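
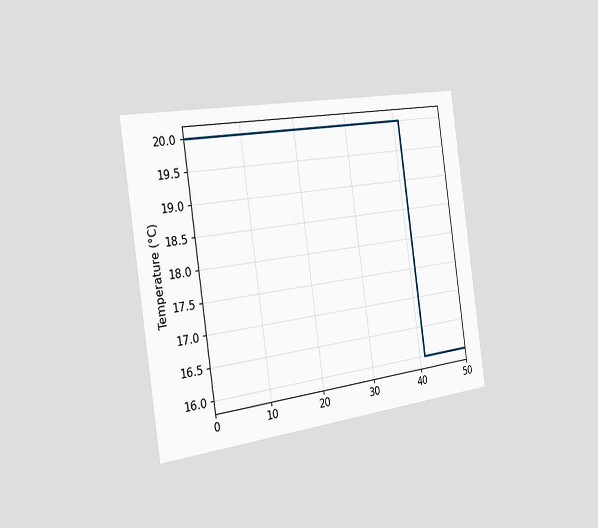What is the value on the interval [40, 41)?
The chart is tilted about 8° counter-clockwise and viewed slightly from the left. On [40, 41) the step sits at 20°C.

20°C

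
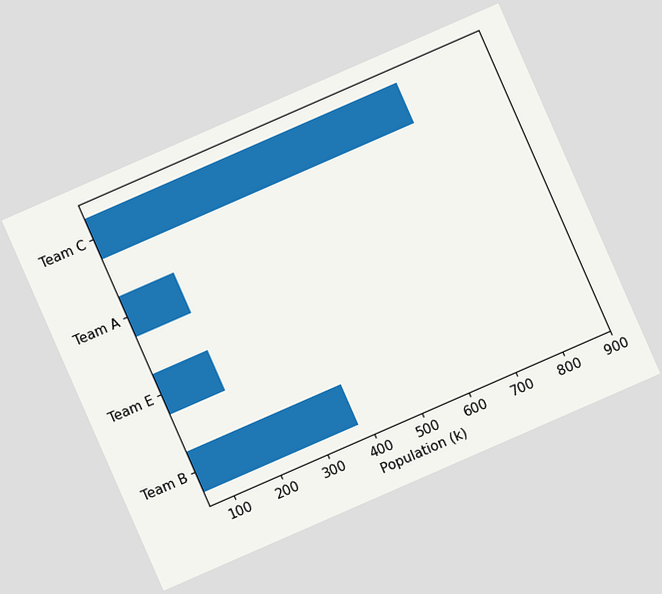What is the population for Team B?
378k

The chart is tilted about 24° counter-clockwise. Reading along the chart's x-axis, the Team B bar reaches 378k.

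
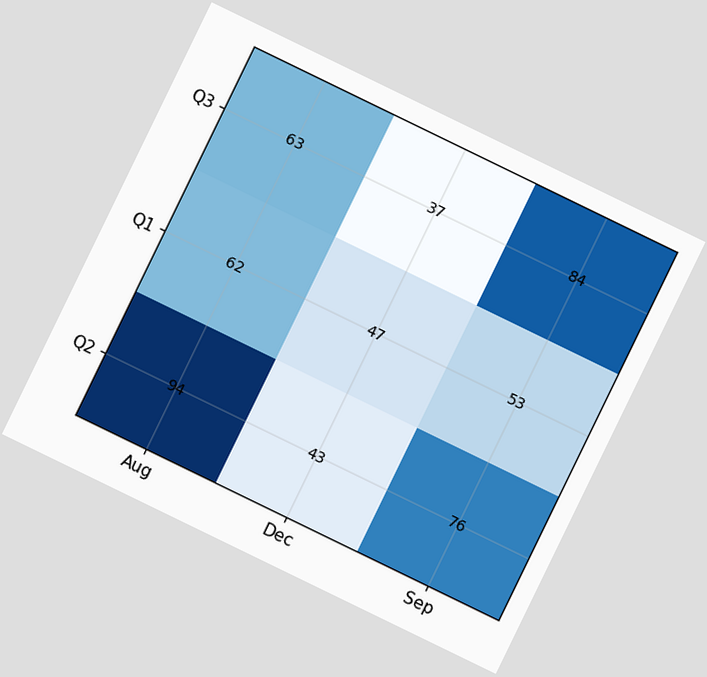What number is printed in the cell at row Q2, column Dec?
The chart is tilted about 26° clockwise. The (Q2, Dec) cell reads 43.

43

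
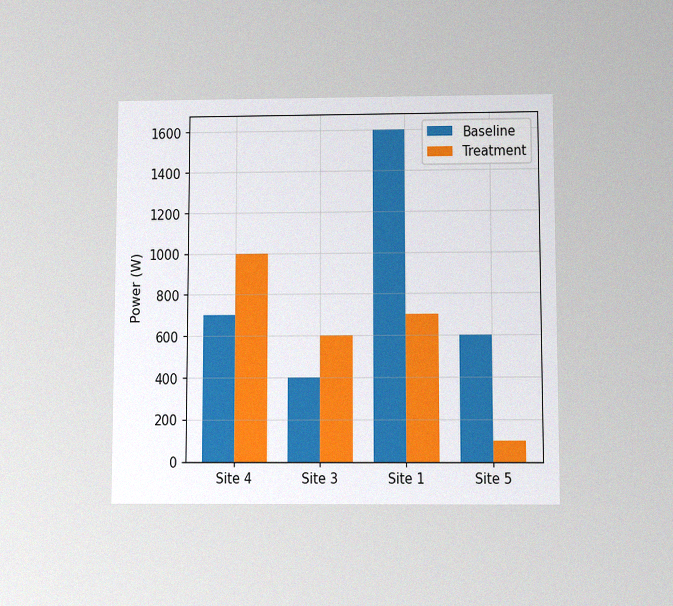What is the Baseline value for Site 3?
The chart is viewed slightly from below, with some photo noise. The Baseline bar at Site 3 reaches 400W on the y-axis.

400W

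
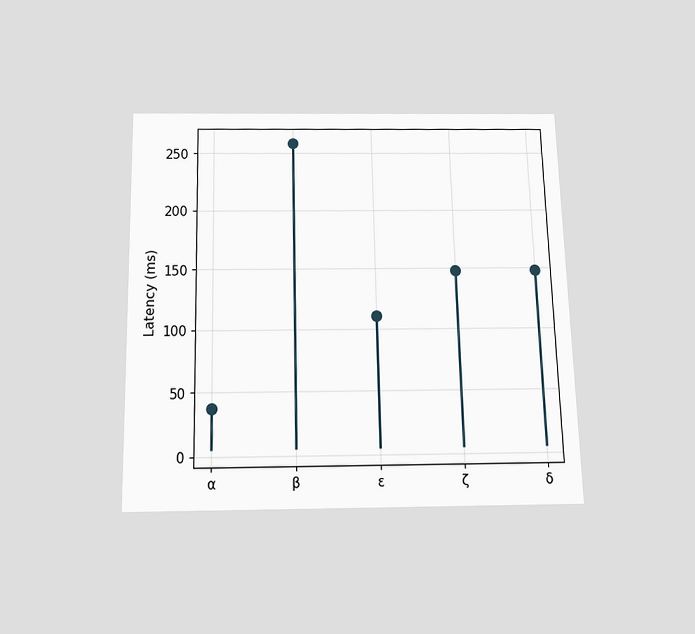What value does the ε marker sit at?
The chart is viewed slightly from below. The ε marker sits at 111ms.

111ms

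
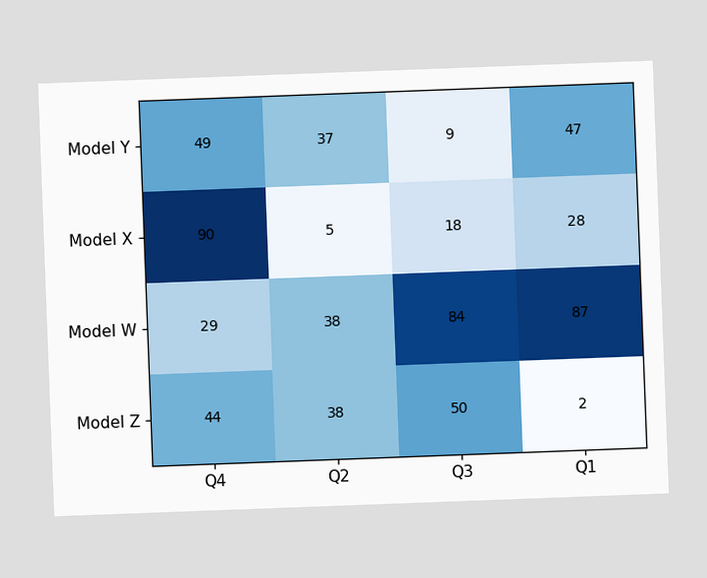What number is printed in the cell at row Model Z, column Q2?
38

The chart is tilted about 2° counter-clockwise. The (Model Z, Q2) cell reads 38.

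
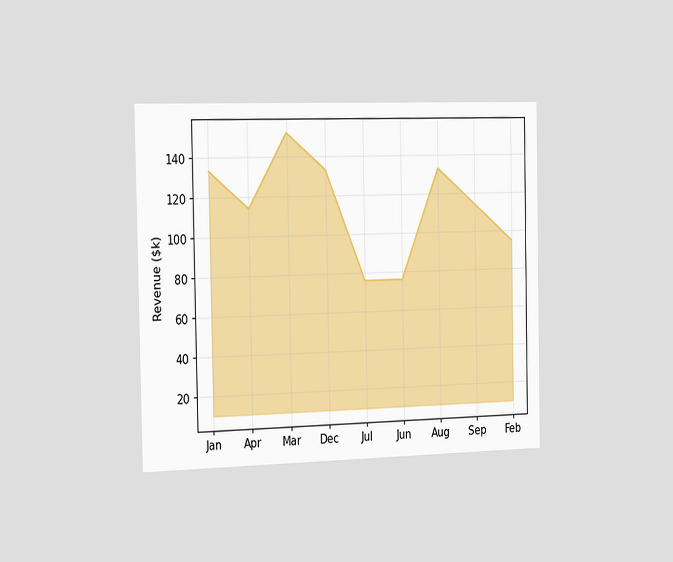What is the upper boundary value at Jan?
The chart is viewed slightly from the left. At Jan the upper boundary is at $133k.

$133k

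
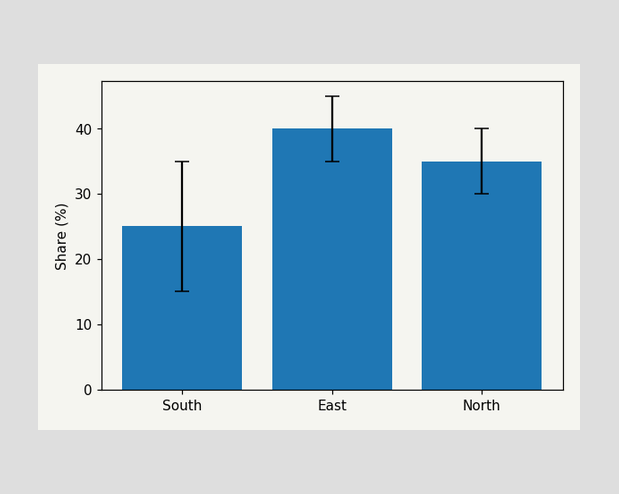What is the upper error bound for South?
35%

The South bar's upper whisker reaches 35%.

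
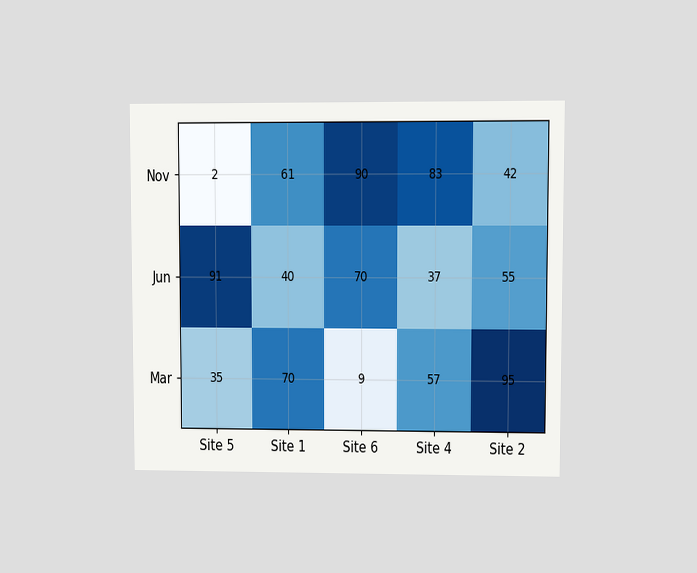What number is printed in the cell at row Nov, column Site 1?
61

The chart is viewed at a slight angle. The (Nov, Site 1) cell reads 61.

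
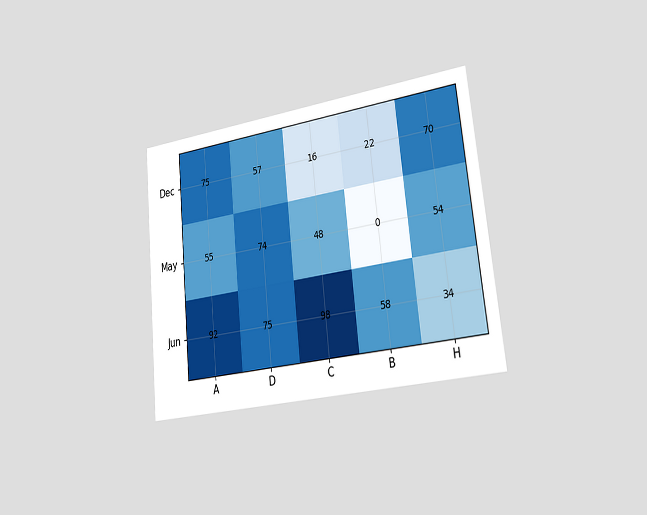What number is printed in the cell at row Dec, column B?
The chart is tilted about 6° counter-clockwise and viewed slightly from the right. The (Dec, B) cell reads 22.

22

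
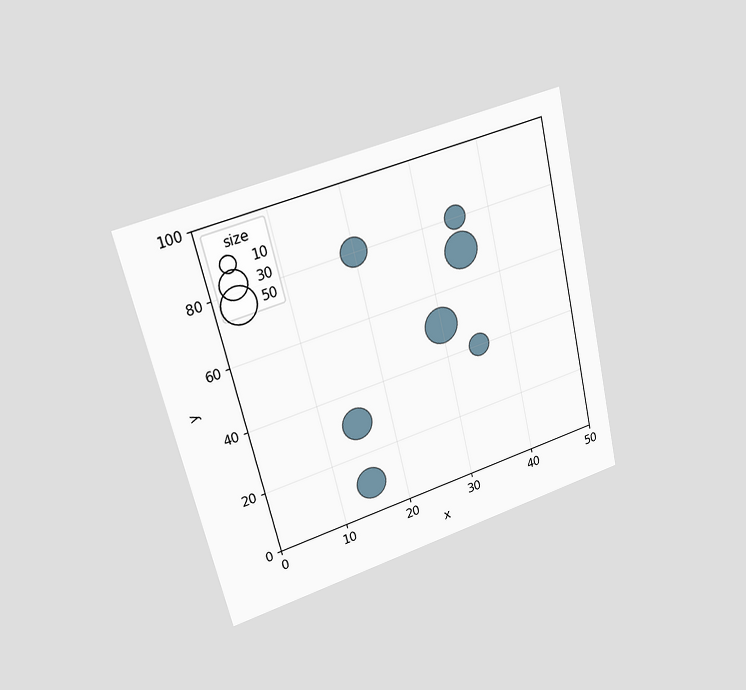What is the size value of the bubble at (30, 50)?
The chart is tilted about 13° counter-clockwise and viewed at a slight angle. Matching the bubble at (30, 50) against the size legend gives 50.

50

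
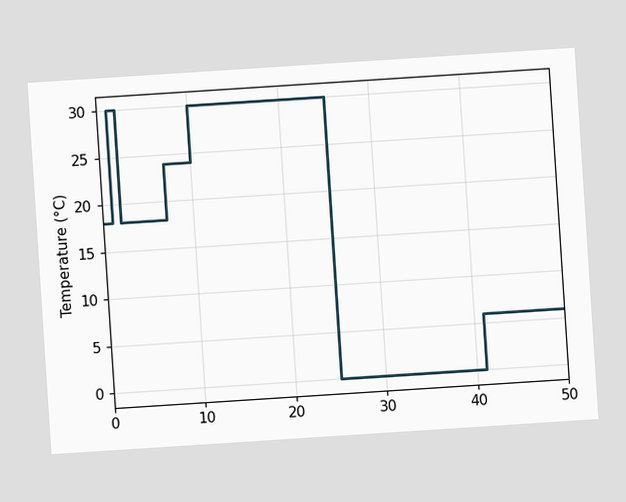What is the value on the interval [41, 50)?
6°C

The chart is tilted about 4° counter-clockwise. On [41, 50) the step sits at 6°C.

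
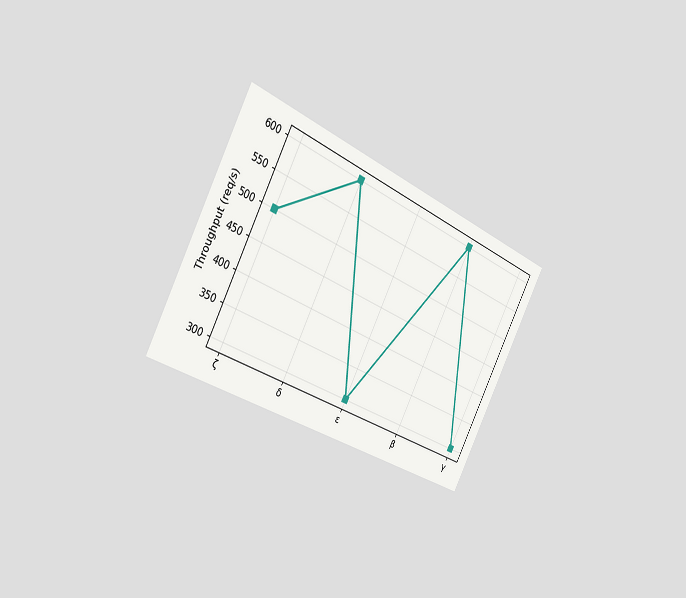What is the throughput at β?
The chart is tilted about 27° clockwise and viewed slightly from the left. At β, the line is at 600req/s.

600req/s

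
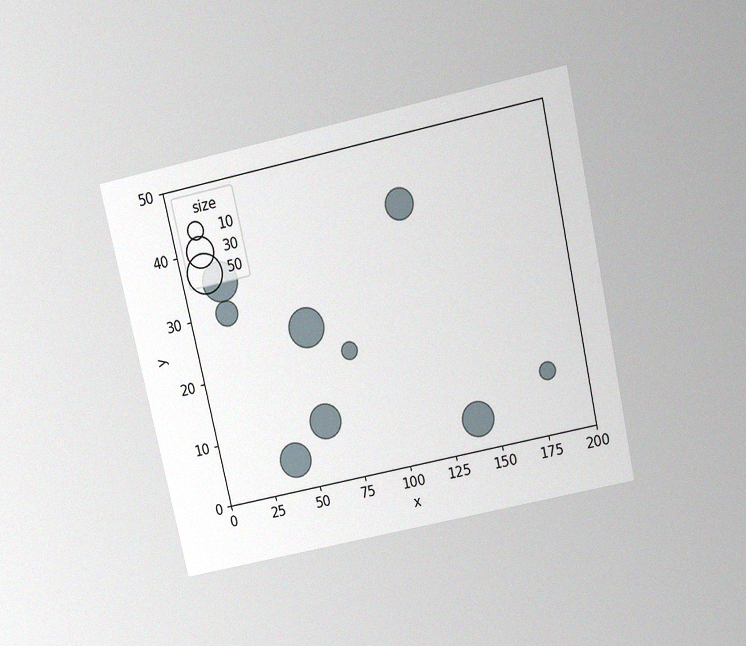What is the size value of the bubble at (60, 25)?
50

The chart is tilted about 13° counter-clockwise and viewed slightly from above, with some photo noise. Matching the bubble at (60, 25) against the size legend gives 50.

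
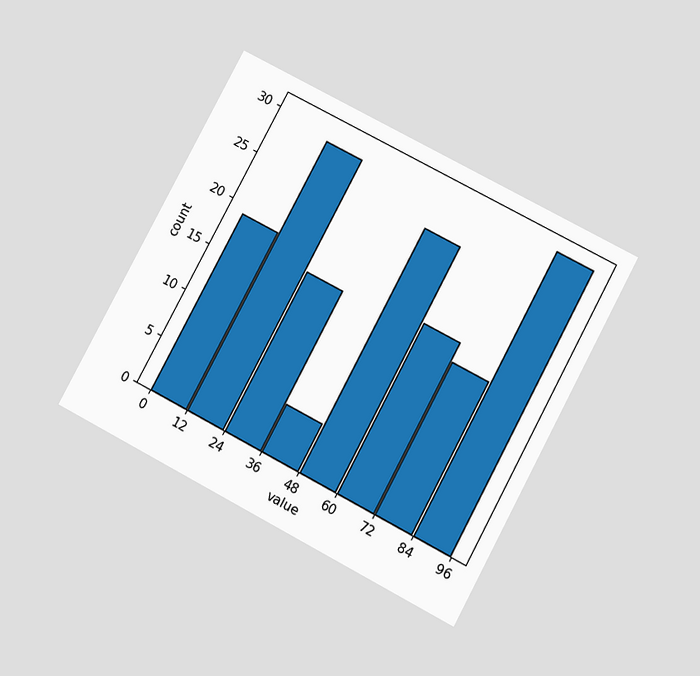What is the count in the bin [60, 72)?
18

The chart is tilted about 28° clockwise and viewed at a slight angle. The [60, 72) bin has height 18.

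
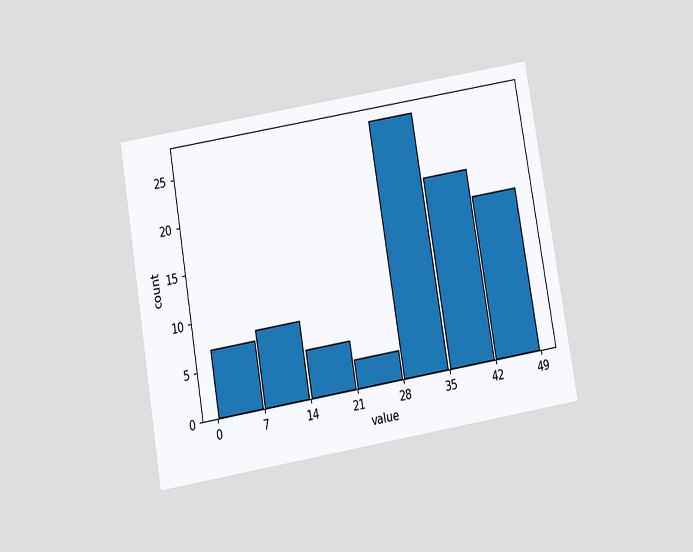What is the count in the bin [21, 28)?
3

The chart is tilted about 10° counter-clockwise and viewed slightly from below. The [21, 28) bin has height 3.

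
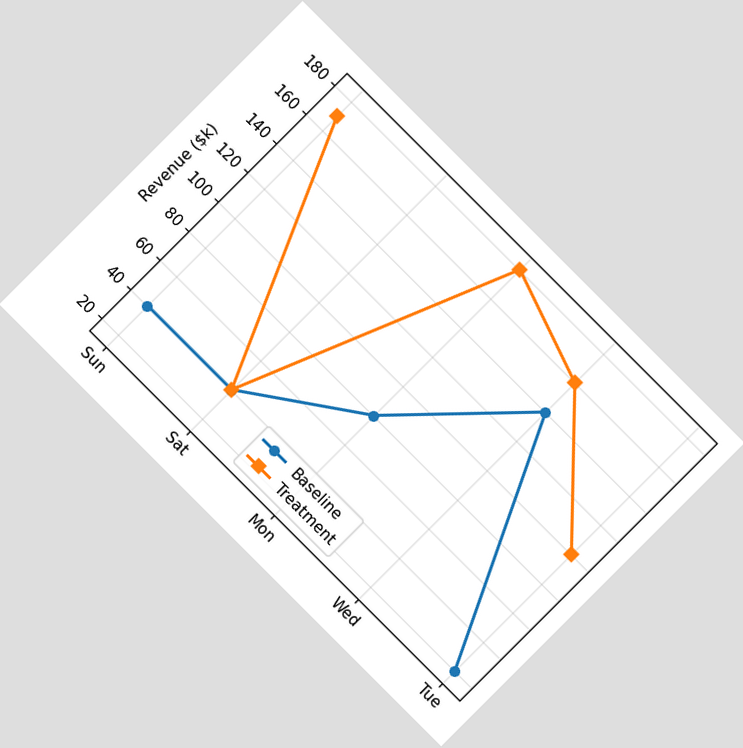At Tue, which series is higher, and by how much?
Treatment, by $80k

The chart is tilted about 45° clockwise. At Tue, Treatment sits above the other line by $80k.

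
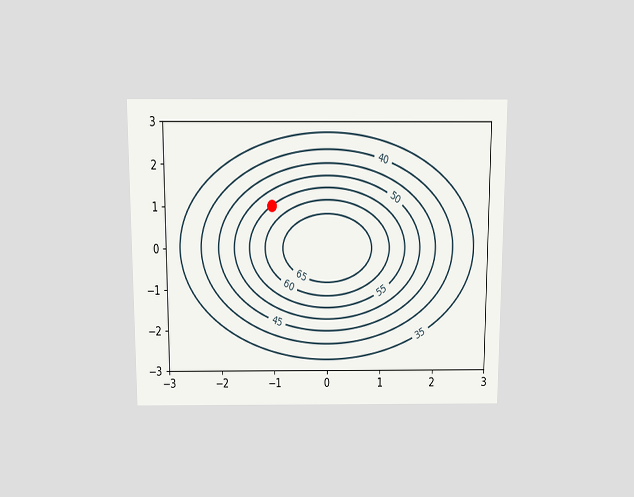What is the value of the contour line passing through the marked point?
The chart is viewed slightly from above. The marked point sits on the contour labelled 55.

55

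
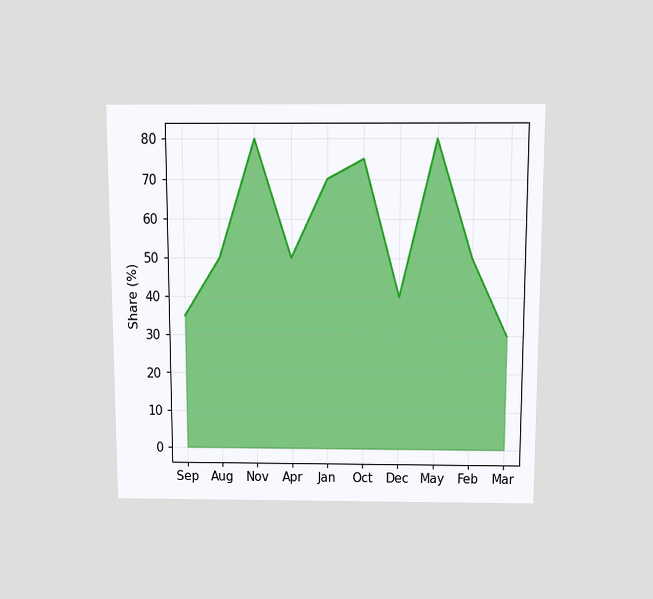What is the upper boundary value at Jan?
The chart is viewed slightly from above. At Jan the upper boundary is at 70%.

70%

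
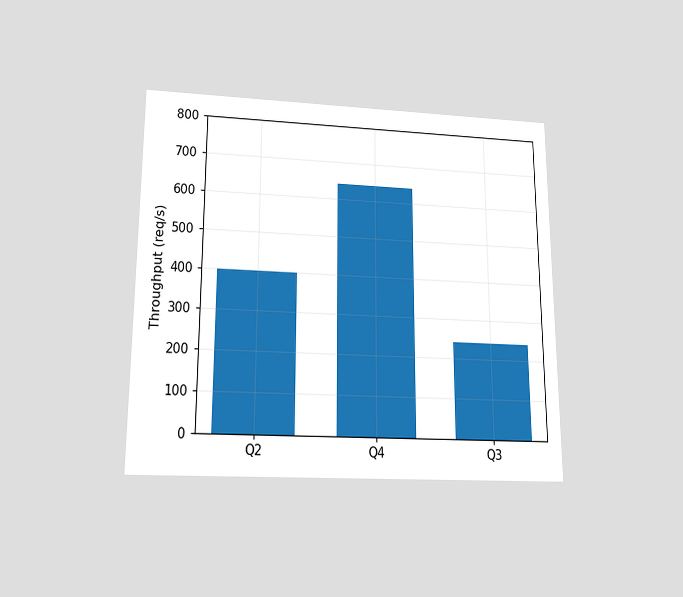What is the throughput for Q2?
400req/s

The chart is viewed slightly from below. Reading along the chart's y-axis, the Q2 bar reaches 400req/s.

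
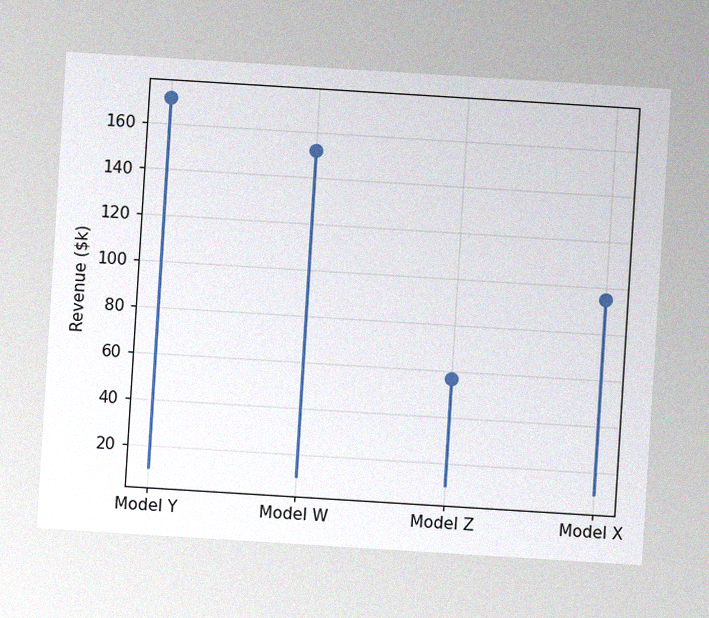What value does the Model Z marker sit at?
$57k

The chart is tilted about 4° clockwise, with some photo noise. The Model Z marker sits at $57k.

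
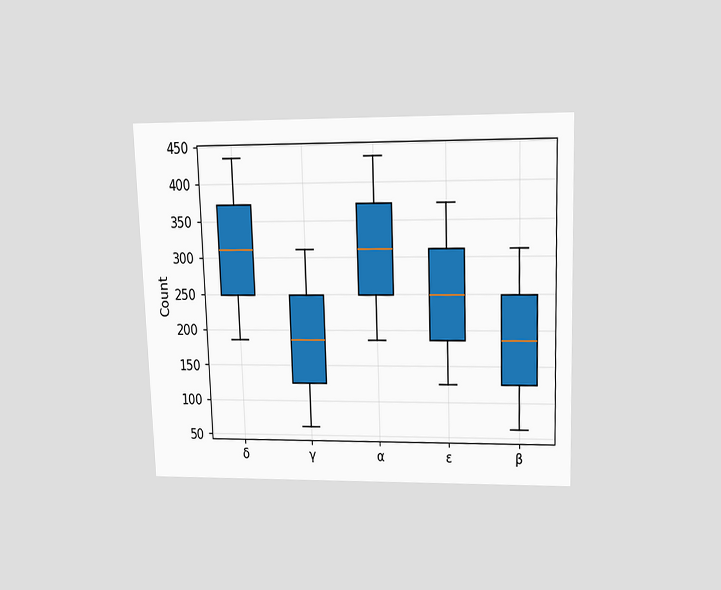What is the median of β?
The chart is tilted about 2° counter-clockwise and viewed slightly from above. The median line in the β box sits at 186.

186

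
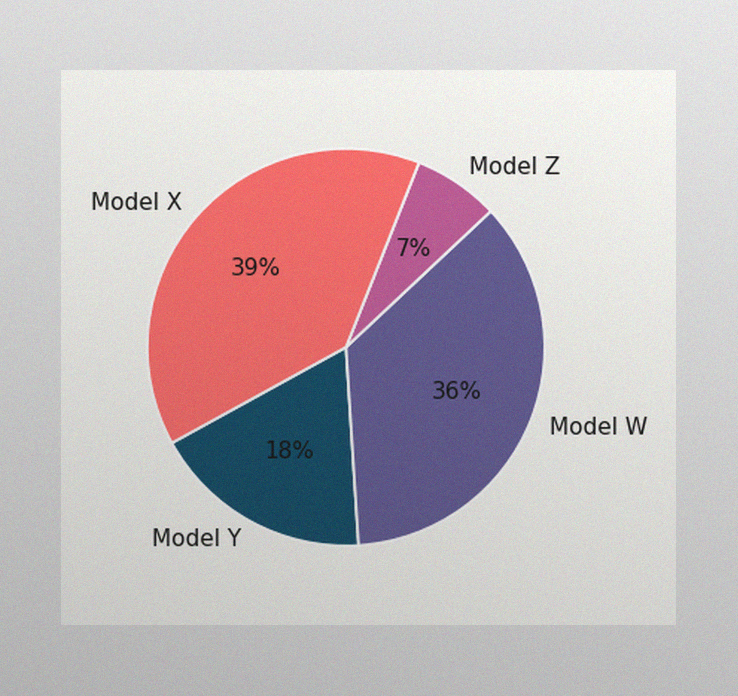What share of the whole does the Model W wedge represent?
36%

The image has some photo noise and uneven lighting. The Model W slice takes up 36% of the pie.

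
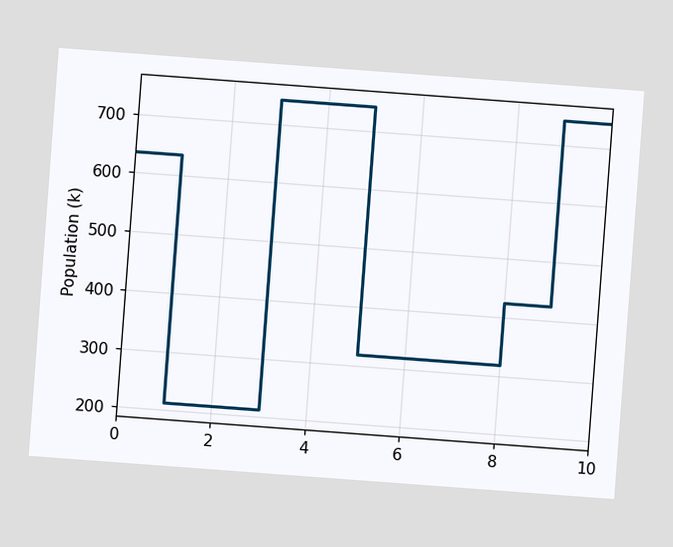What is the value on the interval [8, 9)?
The chart is tilted about 4° clockwise. On [8, 9) the step sits at 424k.

424k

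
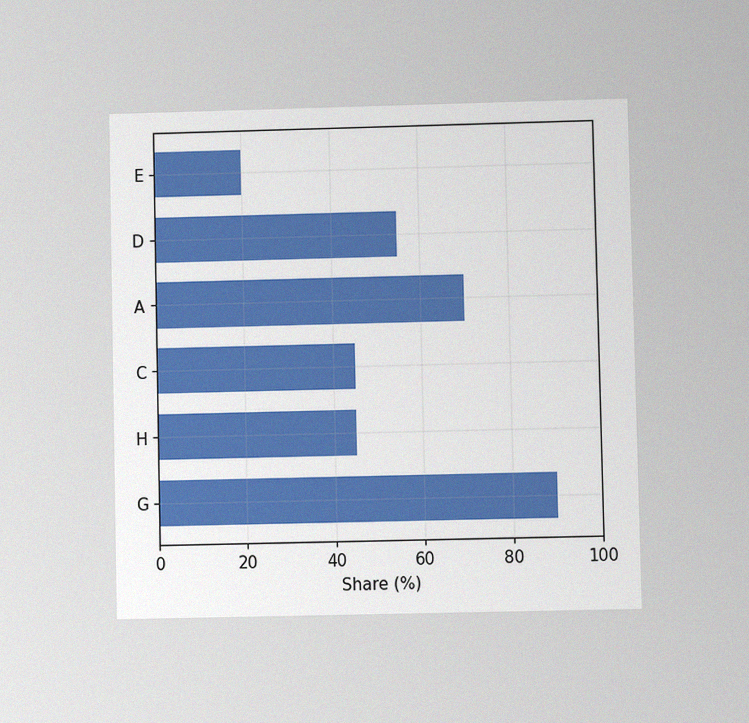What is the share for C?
The chart is viewed at a slight angle, with some photo noise. Reading along the chart's x-axis, the C bar reaches 45%.

45%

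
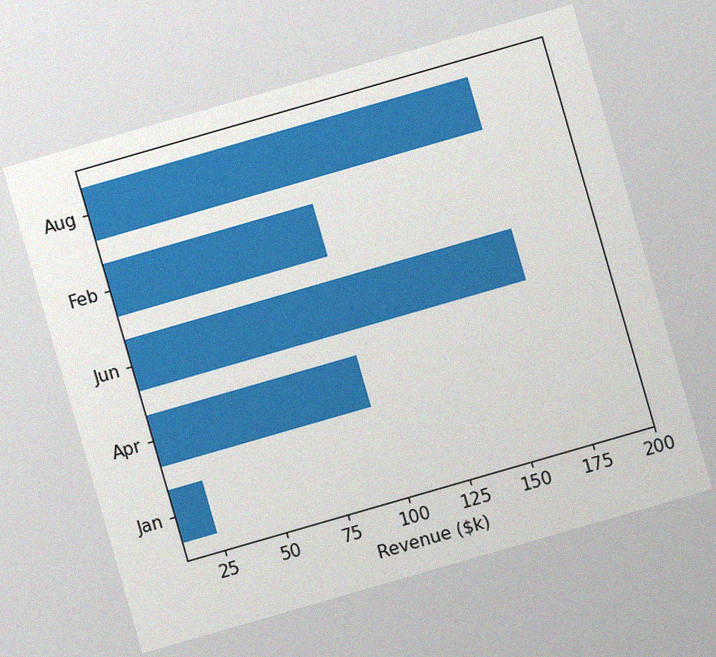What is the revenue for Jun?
The chart is tilted about 16° counter-clockwise, with some photo noise. Reading along the chart's x-axis, the Jun bar reaches $168k.

$168k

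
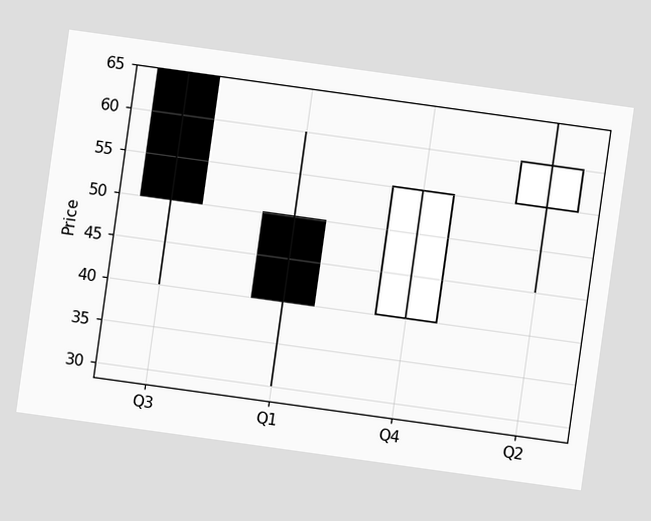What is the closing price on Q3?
The chart is tilted about 8° clockwise. The Q3 candle closes at 50.

50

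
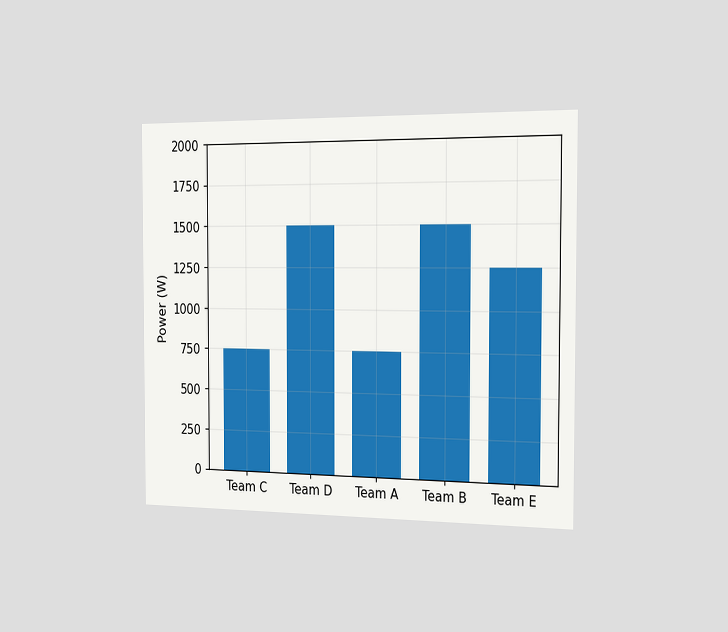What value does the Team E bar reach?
1250W

The chart is viewed slightly from the right. Reading along the chart's y-axis, the Team E bar reaches 1250W.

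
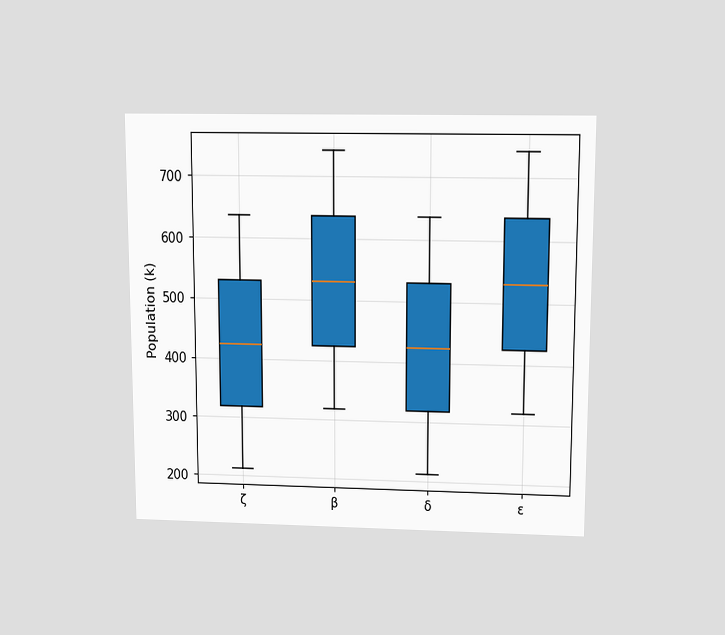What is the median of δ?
424k

The chart is viewed slightly from above. The median line in the δ box sits at 424k.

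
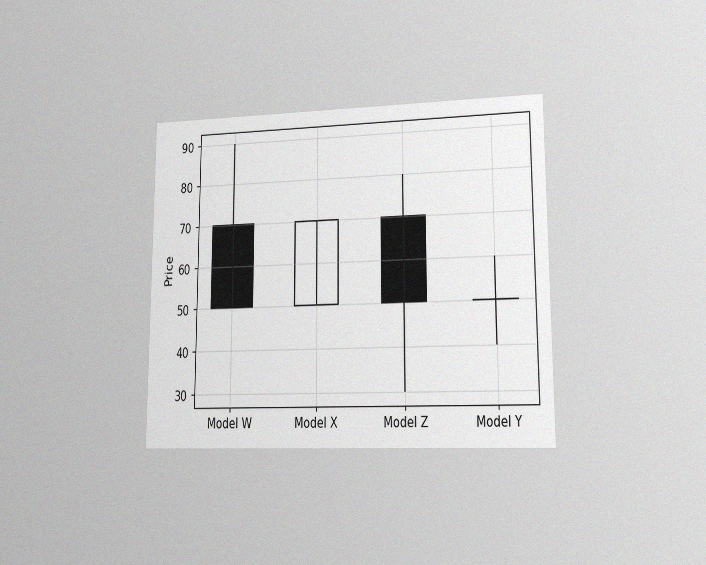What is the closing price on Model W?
The chart is viewed at a slight angle, with some photo noise. The Model W candle closes at 50.

50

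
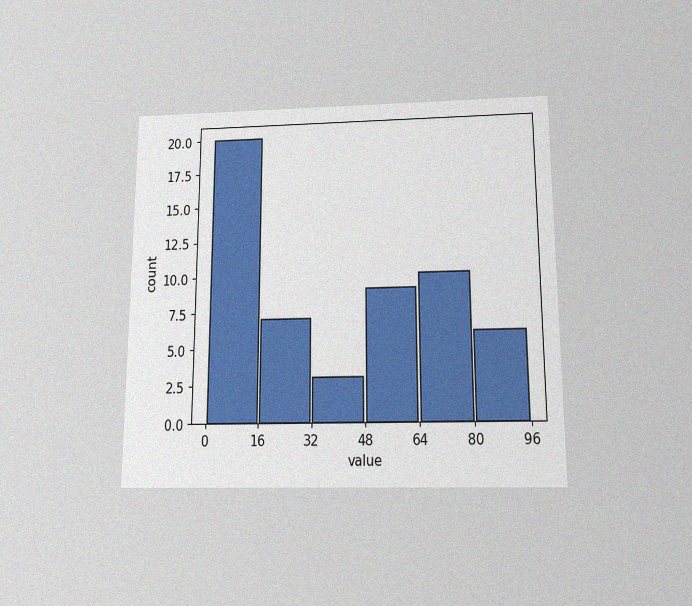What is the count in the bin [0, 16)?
The chart is viewed slightly from below, with some photo noise. The [0, 16) bin has height 20.

20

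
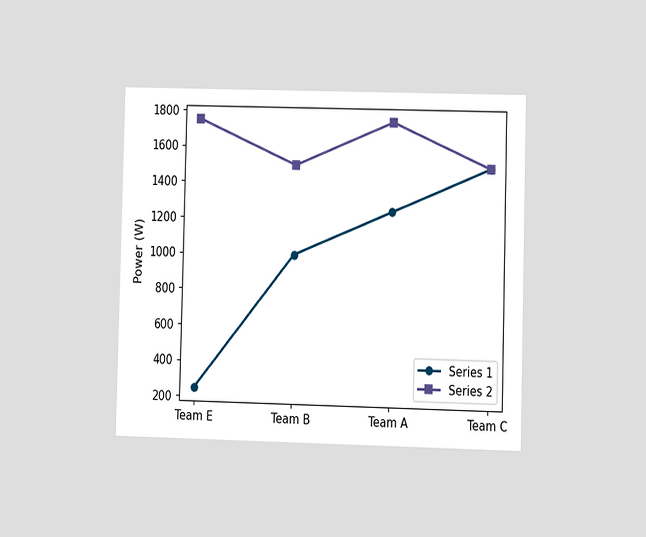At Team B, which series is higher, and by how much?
Series 2, by 500W

The chart is viewed at a slight angle. At Team B, Series 2 sits above the other line by 500W.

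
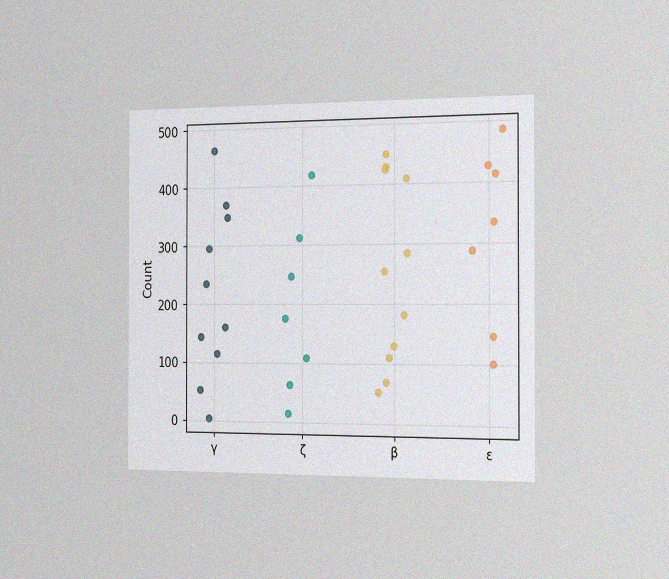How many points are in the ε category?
7

The chart is viewed slightly from the right, with some photo noise. Counting the markers in the ε column gives 7.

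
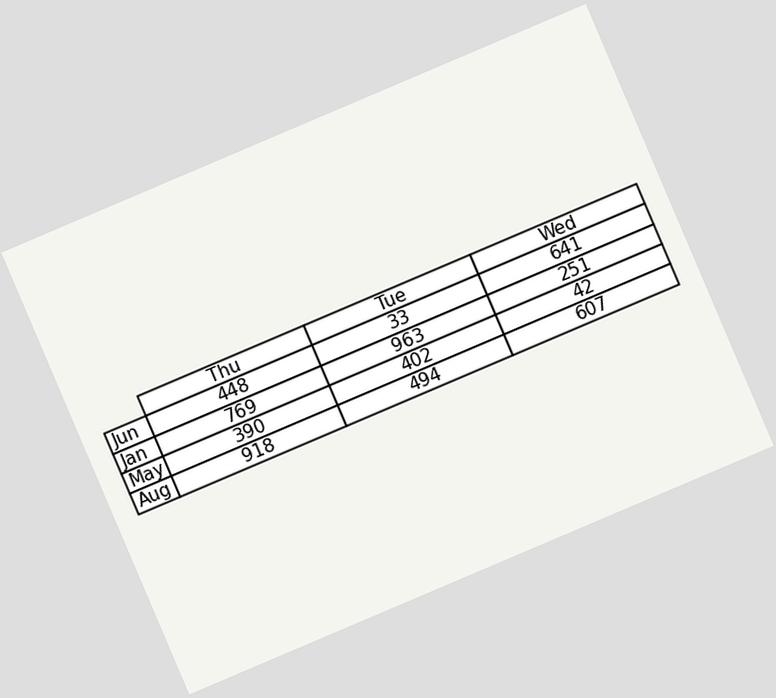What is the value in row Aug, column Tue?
The chart is tilted about 23° counter-clockwise. The (Aug, Tue) cell reads 494.

494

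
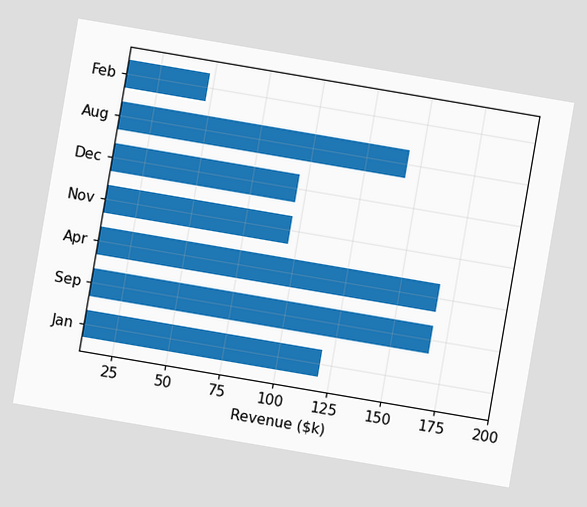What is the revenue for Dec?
The chart is tilted about 10° clockwise. Reading along the chart's x-axis, the Dec bar reaches $96k.

$96k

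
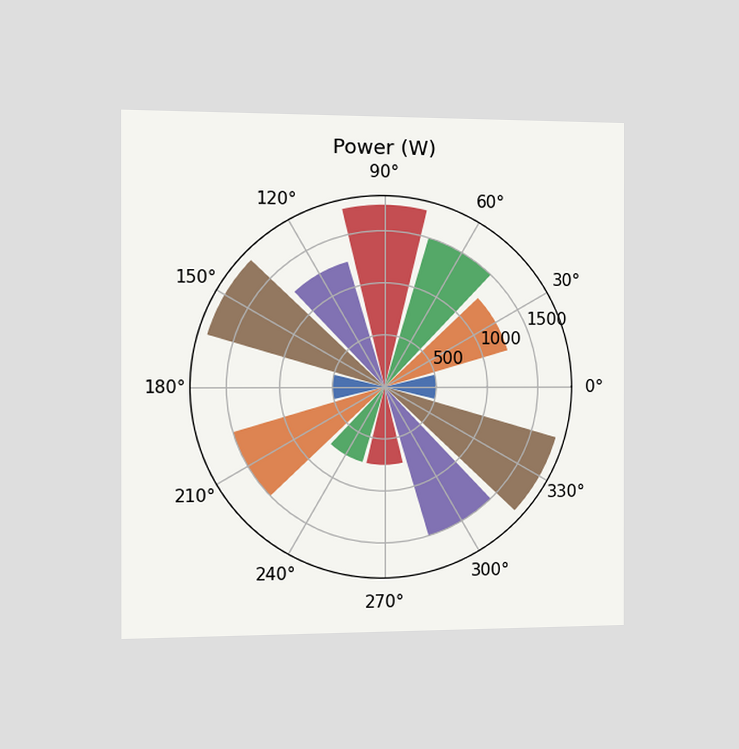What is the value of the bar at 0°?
500W

The chart is viewed slightly from the left. The bar at 0° reaches 500W on the radial axis.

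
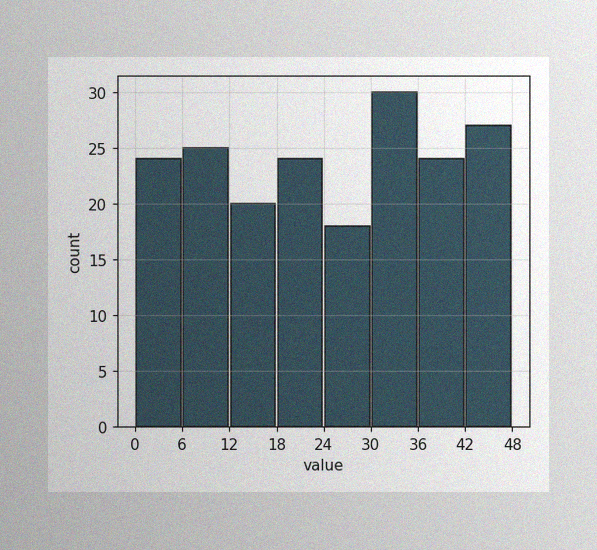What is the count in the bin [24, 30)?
The image has some photo noise and uneven lighting. The [24, 30) bin has height 18.

18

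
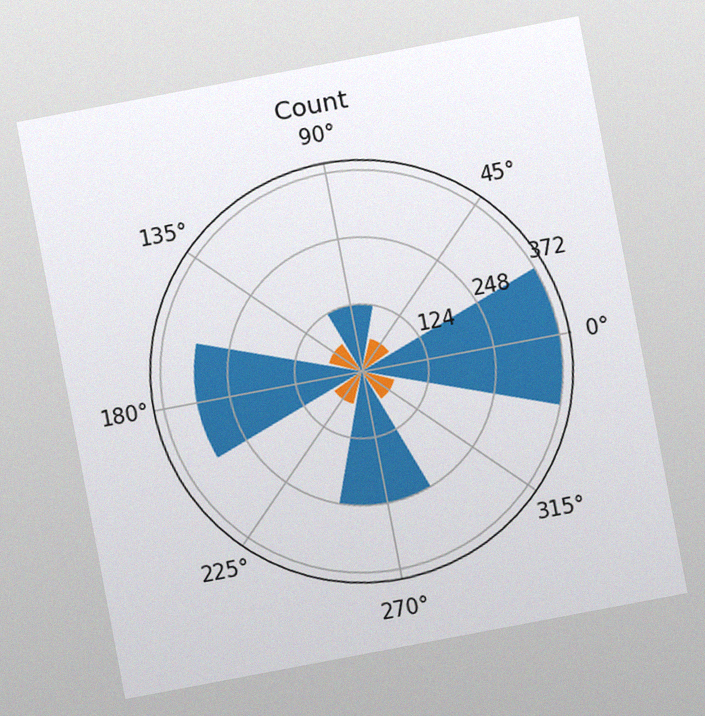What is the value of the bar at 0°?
The chart is tilted about 11° counter-clockwise, with some photo noise. The bar at 0° reaches 372 on the radial axis.

372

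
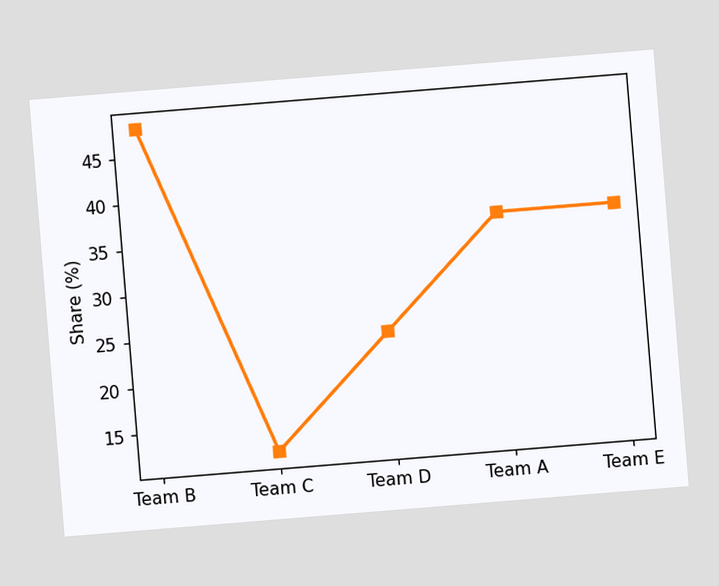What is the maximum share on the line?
48%

The chart is tilted about 5° counter-clockwise. The highest point is at Team B, and reading across to the y-axis gives 48%.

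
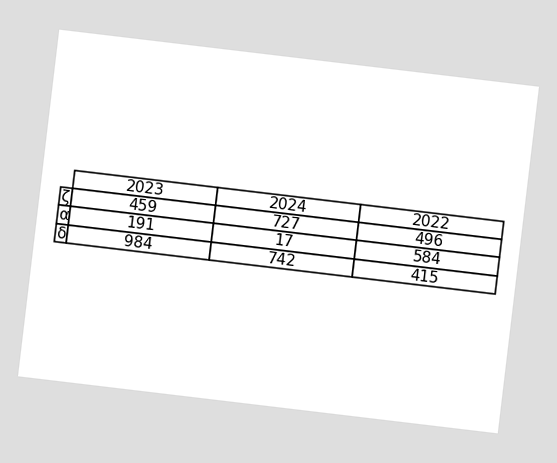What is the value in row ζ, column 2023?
459

The chart is tilted about 7° clockwise. The (ζ, 2023) cell reads 459.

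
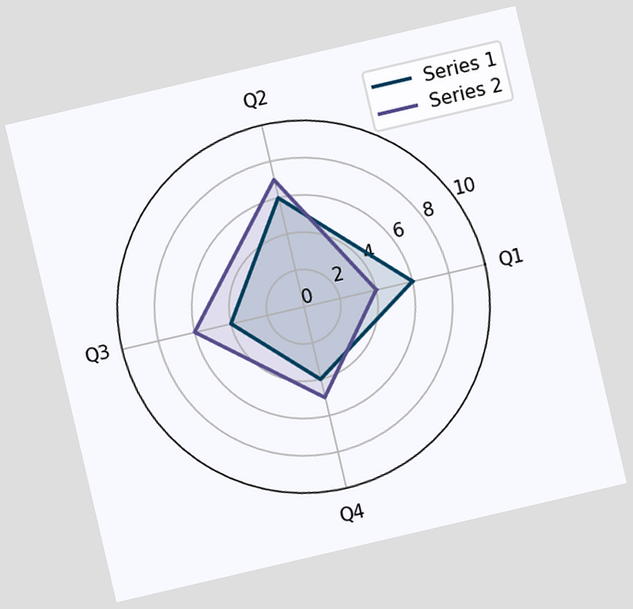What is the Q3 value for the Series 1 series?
The chart is tilted about 13° counter-clockwise. On the Q3 axis, Series 1 reaches 4.

4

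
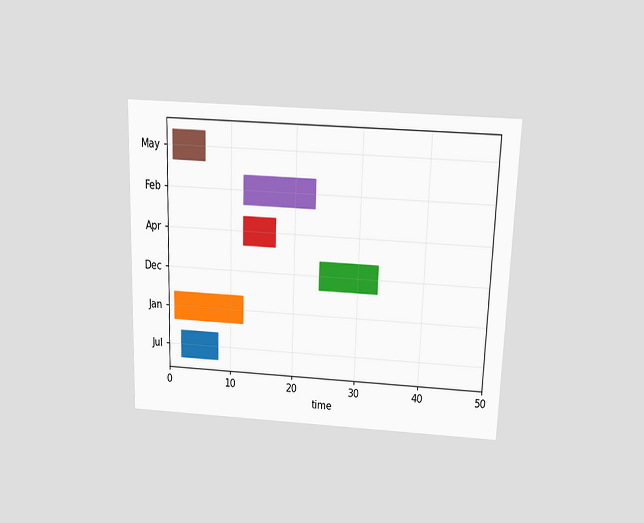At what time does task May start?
The chart is viewed slightly from above. The May bar begins at t=1.

1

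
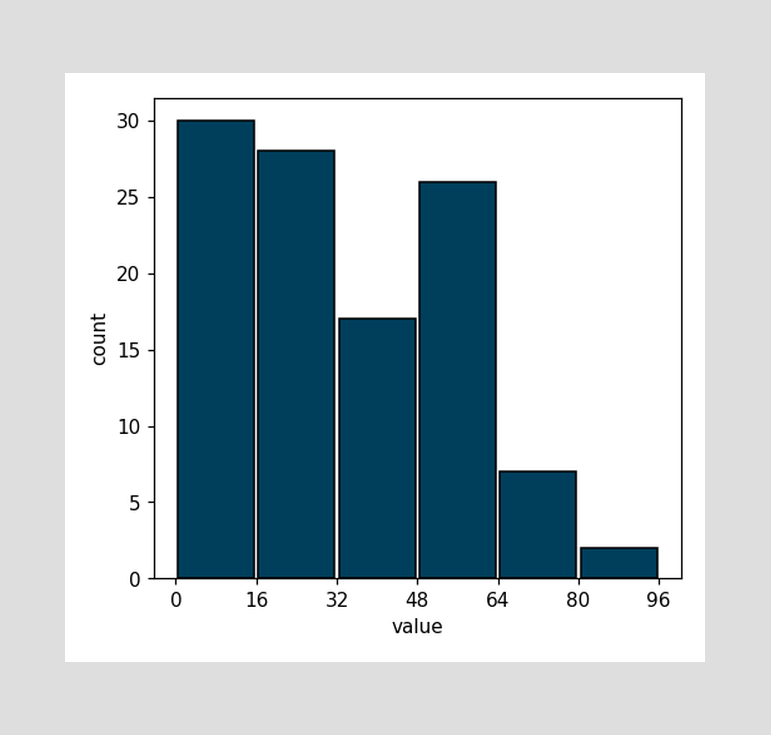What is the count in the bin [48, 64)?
The [48, 64) bin has height 26.

26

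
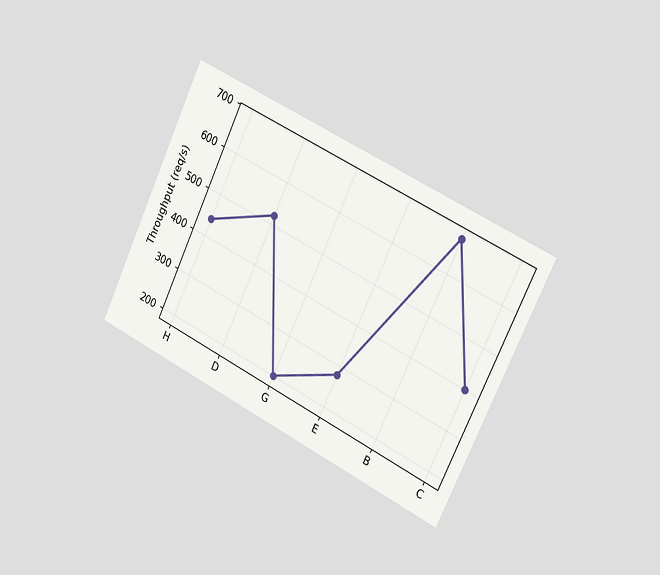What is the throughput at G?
200req/s

The chart is tilted about 26° clockwise and viewed slightly from the right. At G, the line is at 200req/s.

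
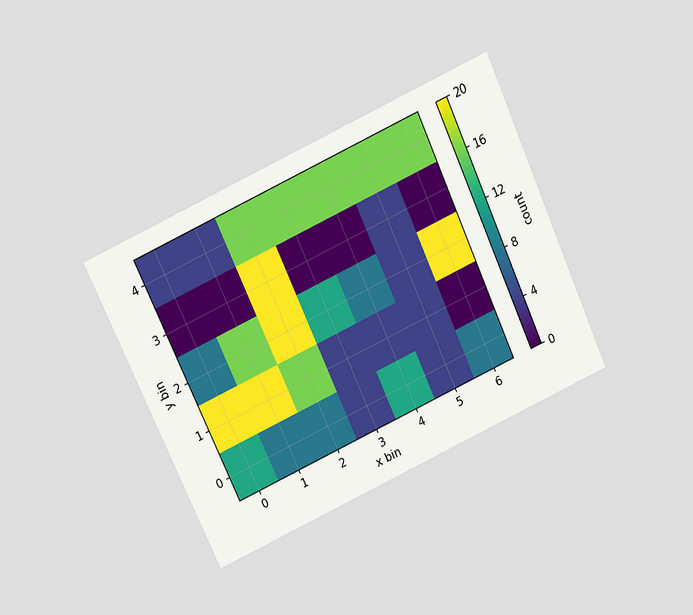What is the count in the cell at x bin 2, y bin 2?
20

The chart is tilted about 25° counter-clockwise and viewed slightly from above. Matching the cell (2, 2) against the colorbar gives 20.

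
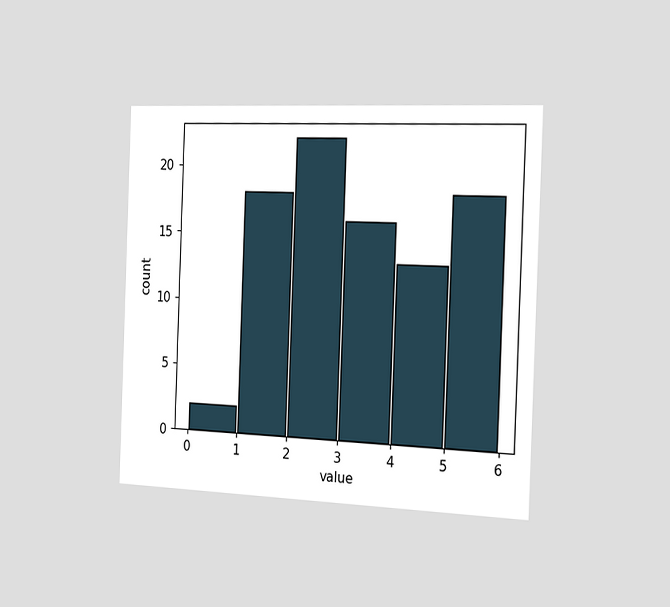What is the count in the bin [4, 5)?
The chart is tilted about 2° clockwise and viewed slightly from the right. The [4, 5) bin has height 13.

13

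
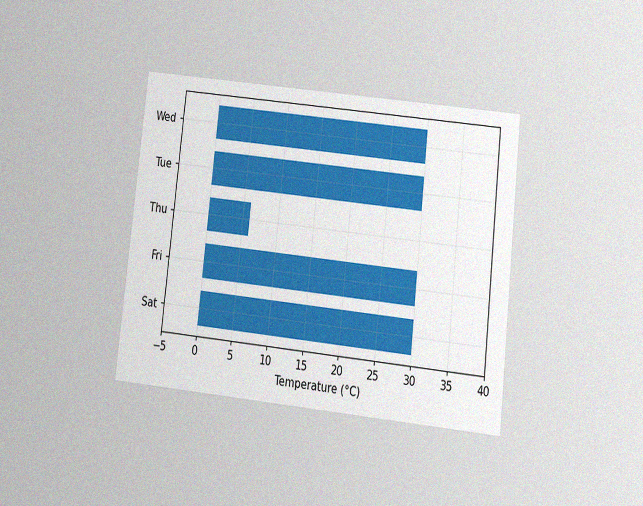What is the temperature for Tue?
30°C

The chart is tilted about 6° clockwise and viewed at a slight angle, with some photo noise. Reading along the chart's x-axis, the Tue bar reaches 30°C.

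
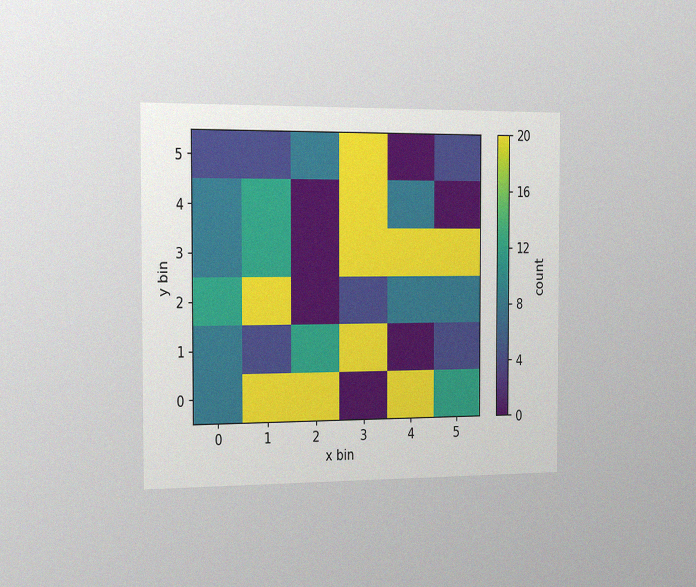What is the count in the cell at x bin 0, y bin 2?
The chart is viewed slightly from the left, with some photo noise. Matching the cell (0, 2) against the colorbar gives 12.

12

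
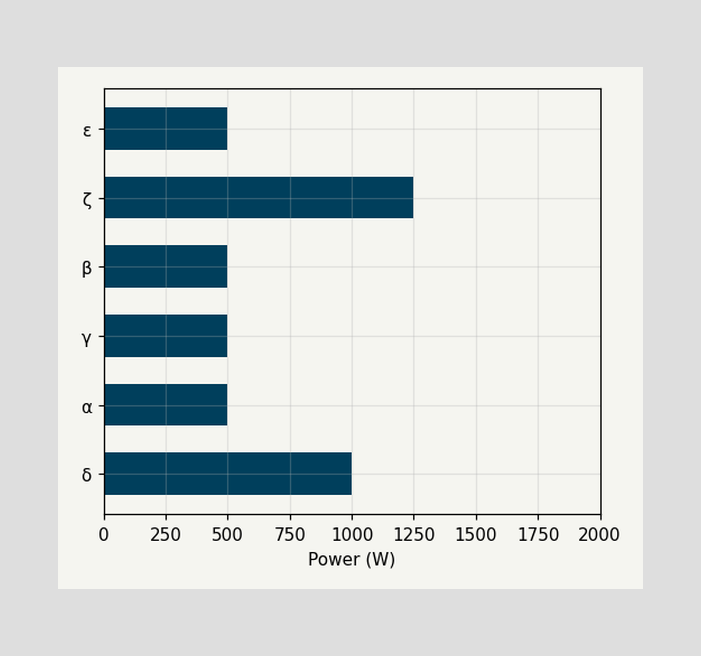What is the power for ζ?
1250W

Reading along the chart's x-axis, the ζ bar reaches 1250W.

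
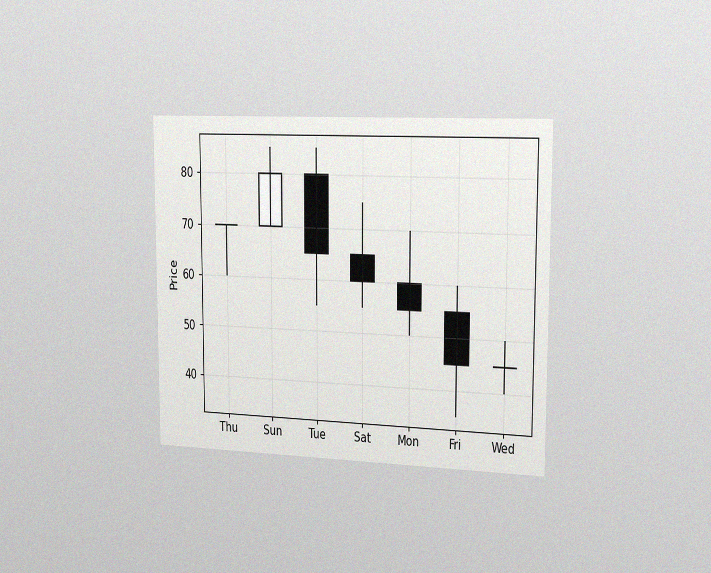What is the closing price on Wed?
The chart is viewed slightly from the right, with some photo noise. The Wed candle closes at 45.

45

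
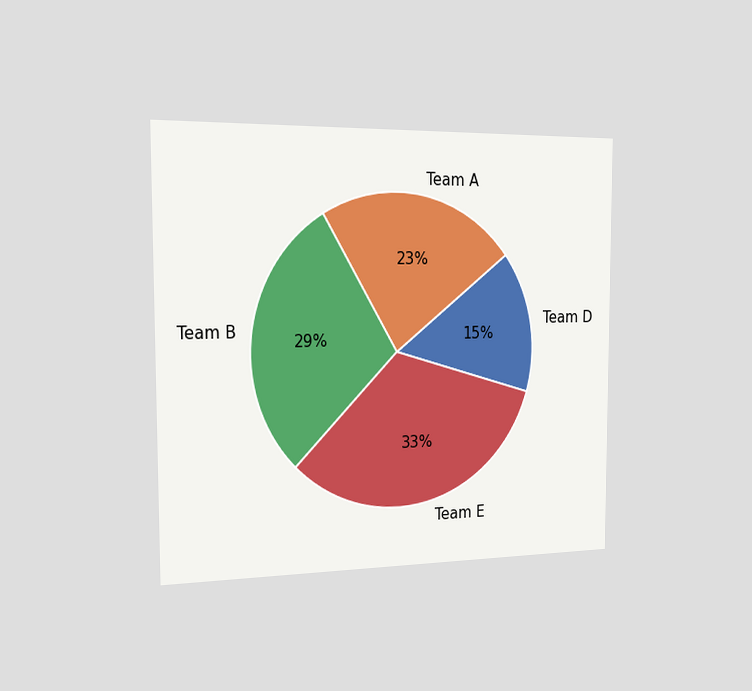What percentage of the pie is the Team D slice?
The chart is viewed slightly from the left. The Team D slice takes up 15% of the pie.

15%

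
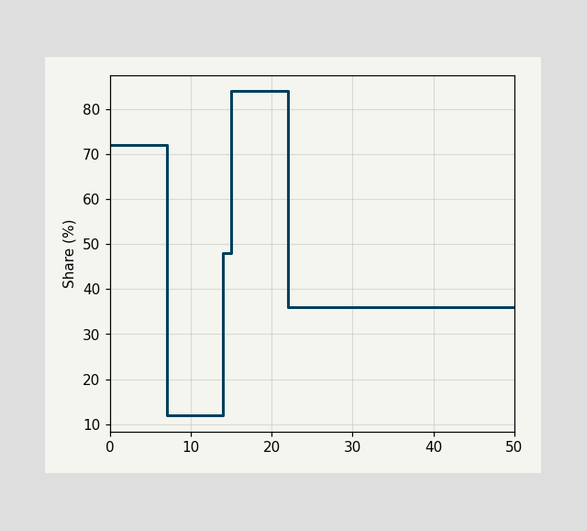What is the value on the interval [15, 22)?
84%

On [15, 22) the step sits at 84%.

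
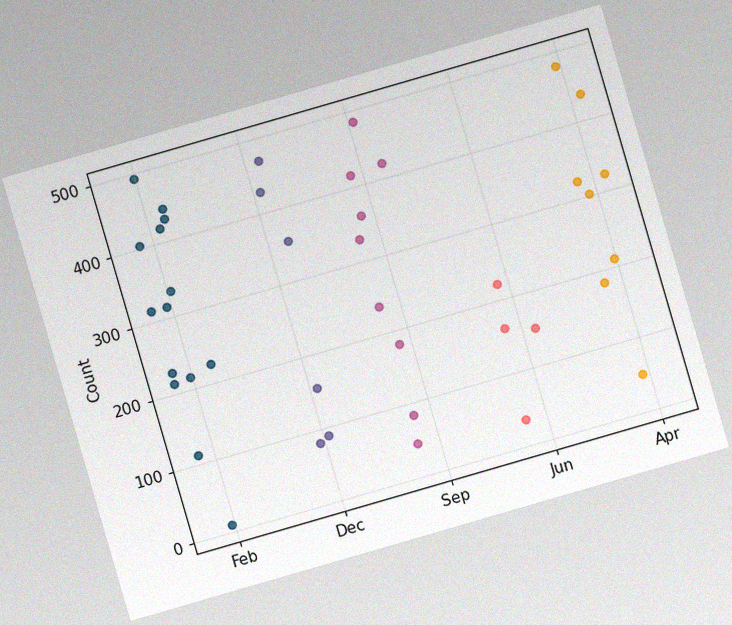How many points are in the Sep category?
9

The chart is tilted about 16° counter-clockwise, with some photo noise. Counting the markers in the Sep column gives 9.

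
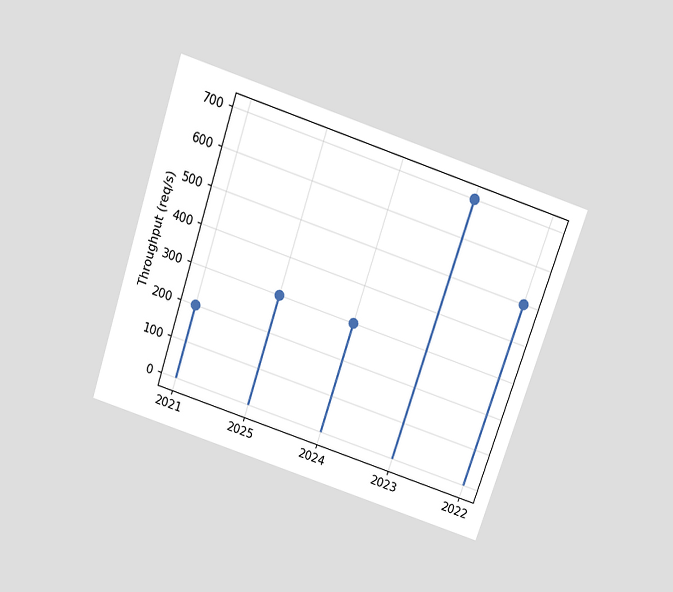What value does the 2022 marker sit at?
500req/s

The chart is tilted about 18° clockwise and viewed slightly from above. The 2022 marker sits at 500req/s.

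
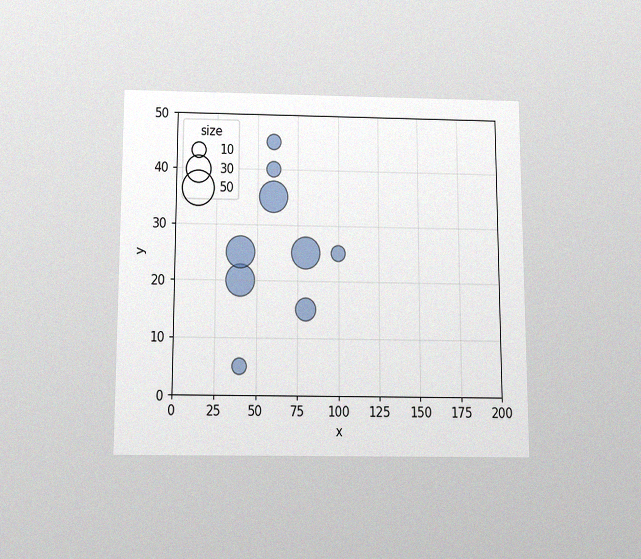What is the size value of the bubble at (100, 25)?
The chart is viewed slightly from below, with some photo noise. Matching the bubble at (100, 25) against the size legend gives 10.

10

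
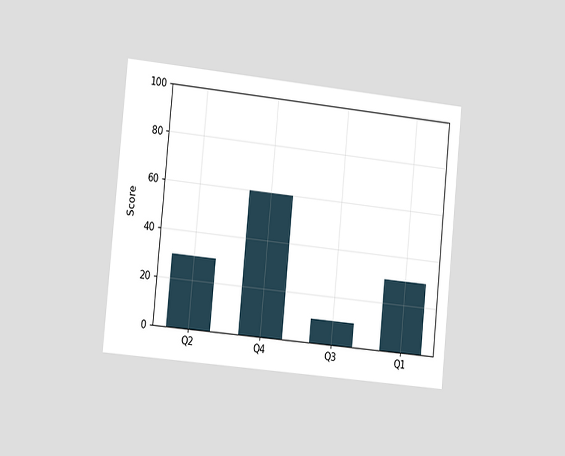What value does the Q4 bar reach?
The chart is tilted about 6° clockwise and viewed slightly from the left. Reading along the chart's y-axis, the Q4 bar reaches 60.

60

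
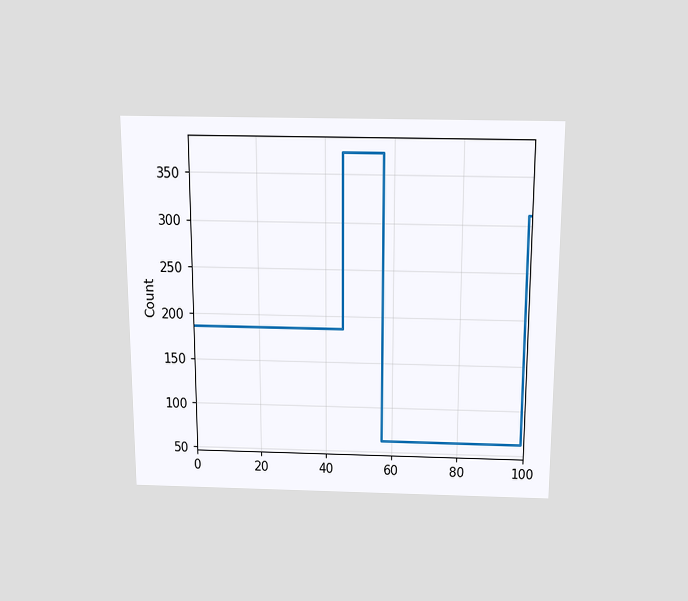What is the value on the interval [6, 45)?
186

The chart is viewed slightly from above. On [6, 45) the step sits at 186.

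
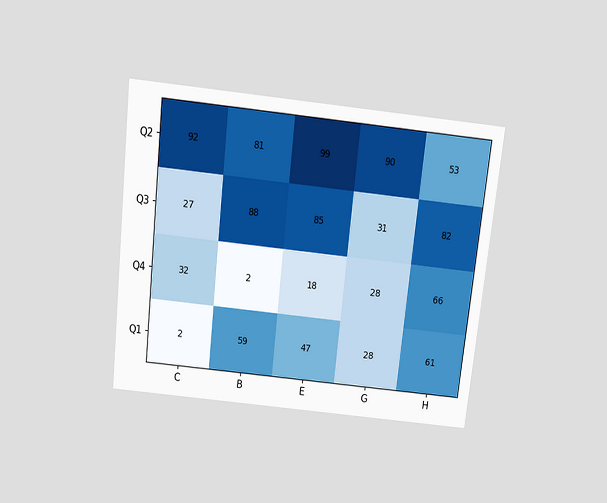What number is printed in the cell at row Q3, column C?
The chart is tilted about 6° clockwise and viewed slightly from above. The (Q3, C) cell reads 27.

27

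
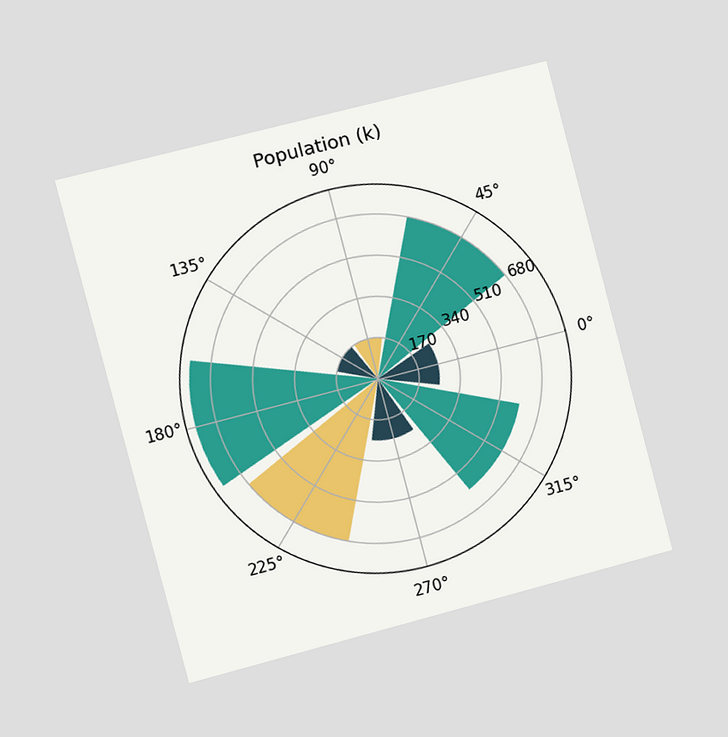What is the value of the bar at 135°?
The chart is tilted about 15° counter-clockwise and viewed slightly from the left. The bar at 135° reaches 170k on the radial axis.

170k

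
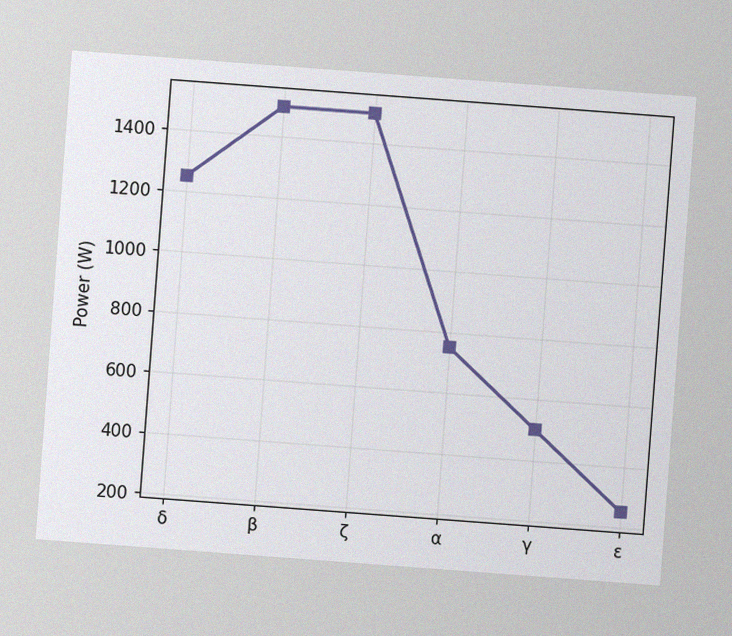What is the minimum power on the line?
The chart is tilted about 4° clockwise, with some photo noise. The lowest point is at ε, and reading across to the y-axis gives 250W.

250W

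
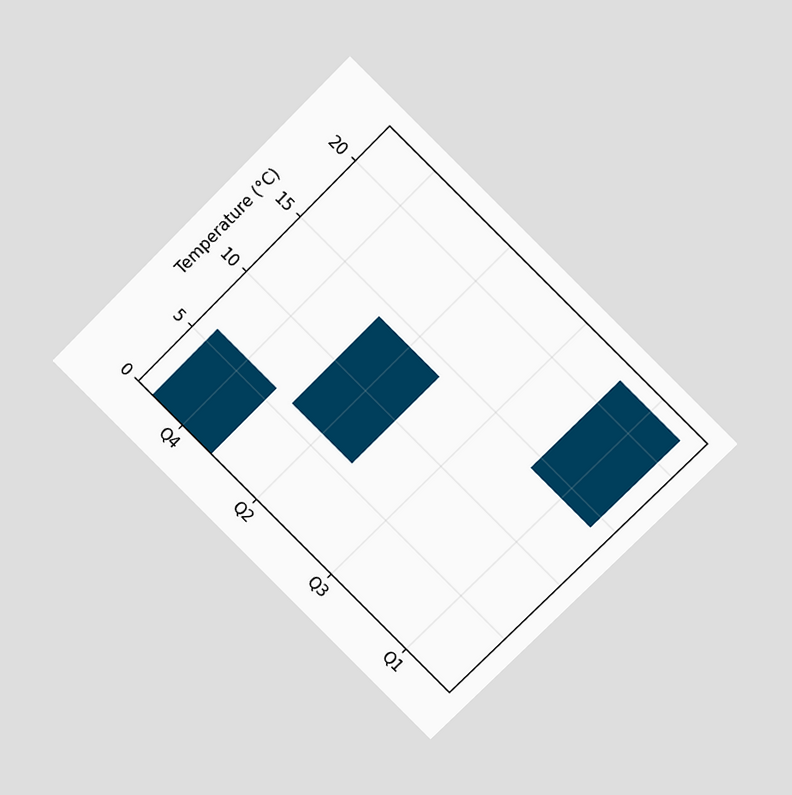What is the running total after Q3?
14°C

The chart is tilted about 45° clockwise and viewed at a slight angle. After Q3 the running total reaches 14°C.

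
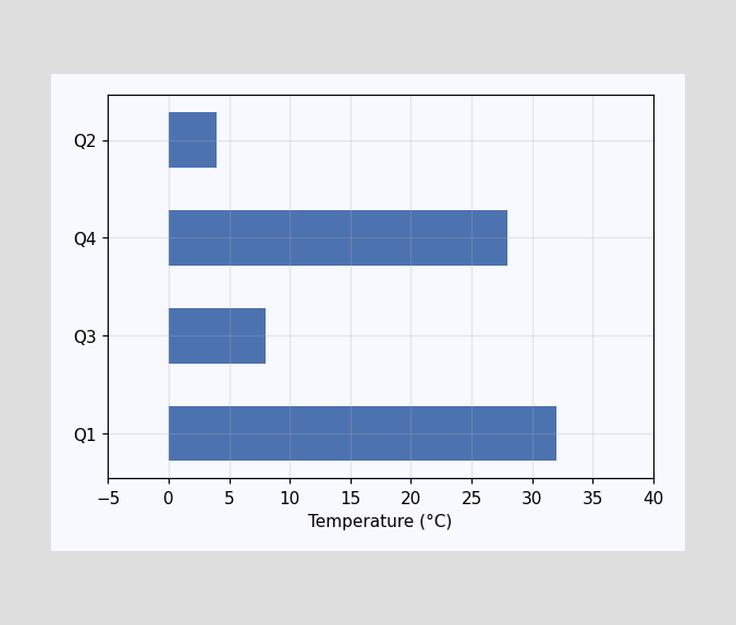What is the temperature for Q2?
Reading along the chart's x-axis, the Q2 bar reaches 4°C.

4°C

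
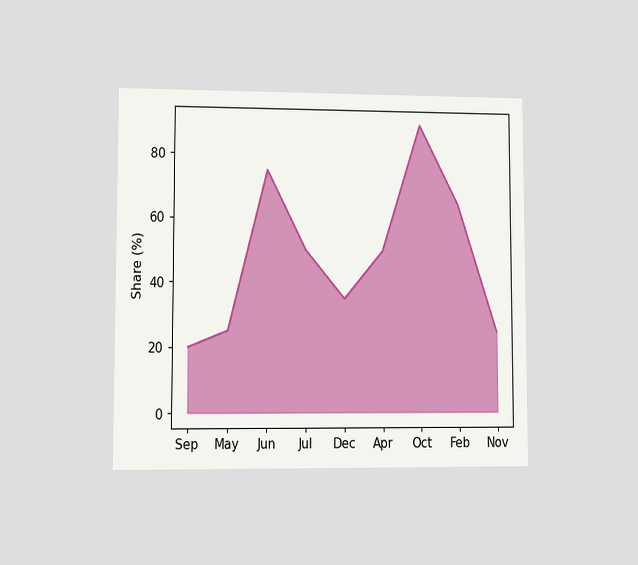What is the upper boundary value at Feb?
The chart is viewed at a slight angle. At Feb the upper boundary is at 65%.

65%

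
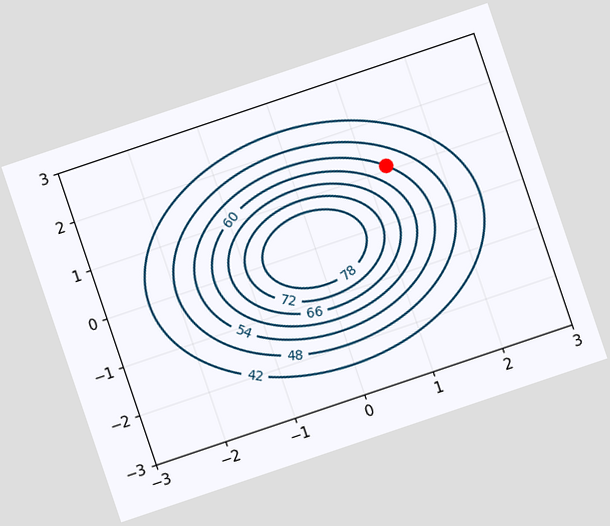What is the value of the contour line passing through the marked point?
The chart is tilted about 19° counter-clockwise. The marked point sits on the contour labelled 54.

54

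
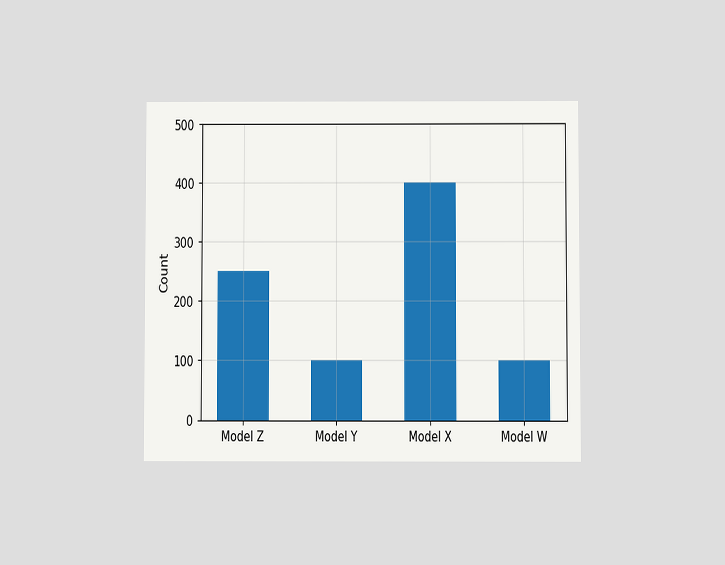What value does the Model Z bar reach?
The chart is viewed at a slight angle. Reading along the chart's y-axis, the Model Z bar reaches 250.

250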